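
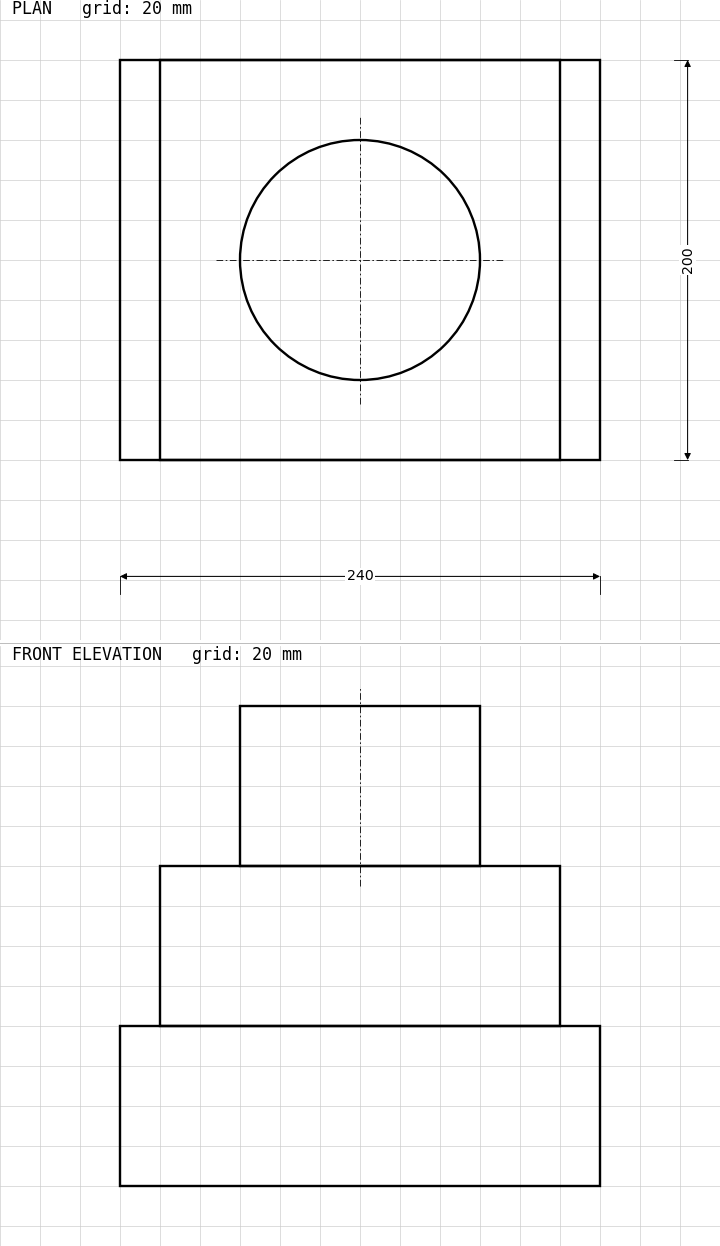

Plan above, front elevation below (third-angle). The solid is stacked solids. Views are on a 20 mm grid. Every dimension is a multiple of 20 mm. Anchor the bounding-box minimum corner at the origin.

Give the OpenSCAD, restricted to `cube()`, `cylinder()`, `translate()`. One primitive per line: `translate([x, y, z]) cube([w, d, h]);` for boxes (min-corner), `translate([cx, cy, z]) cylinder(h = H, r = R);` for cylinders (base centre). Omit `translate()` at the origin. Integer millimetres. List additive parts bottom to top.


cube([240, 200, 80]);
translate([20, 0, 80]) cube([200, 200, 80]);
translate([120, 100, 160]) cylinder(h = 80, r = 60);


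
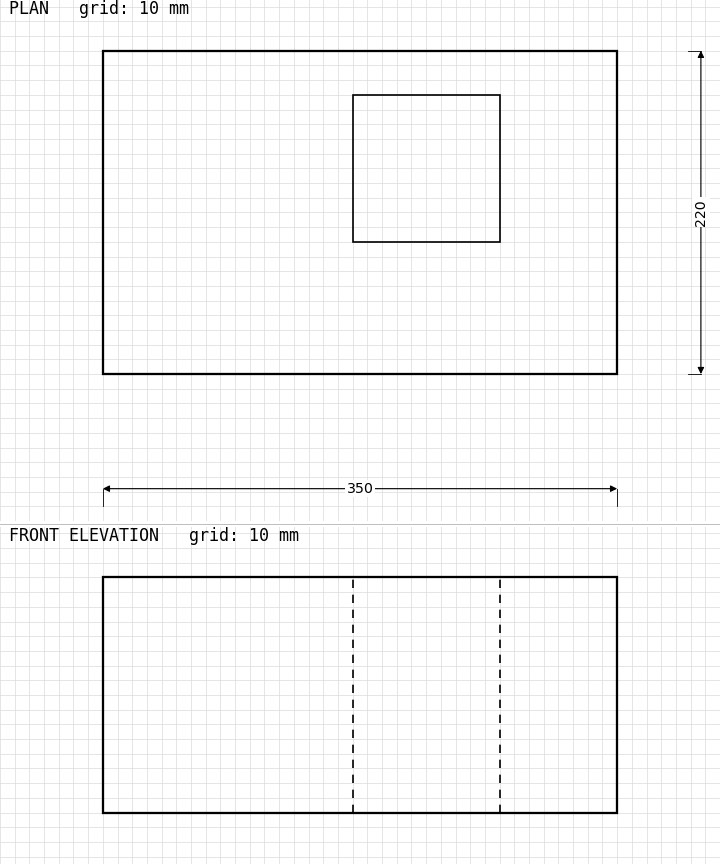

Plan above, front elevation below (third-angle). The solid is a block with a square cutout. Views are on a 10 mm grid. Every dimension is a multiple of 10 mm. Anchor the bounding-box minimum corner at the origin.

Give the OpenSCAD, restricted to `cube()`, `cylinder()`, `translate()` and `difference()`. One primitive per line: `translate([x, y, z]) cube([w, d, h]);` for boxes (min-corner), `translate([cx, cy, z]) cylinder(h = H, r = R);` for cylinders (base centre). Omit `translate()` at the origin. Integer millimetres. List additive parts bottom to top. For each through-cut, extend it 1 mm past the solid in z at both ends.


difference() {
  cube([350, 220, 160]);
  translate([170, 90, -1]) cube([100, 100, 162]);
}


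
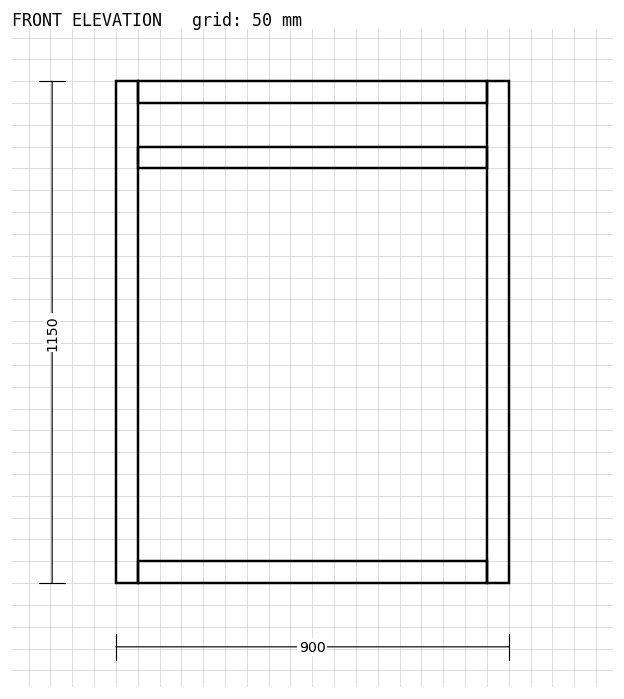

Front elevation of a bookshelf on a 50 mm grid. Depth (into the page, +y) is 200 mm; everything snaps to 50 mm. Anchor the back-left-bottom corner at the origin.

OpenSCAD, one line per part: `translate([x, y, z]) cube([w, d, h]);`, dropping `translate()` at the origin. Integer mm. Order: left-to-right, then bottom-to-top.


cube([50, 200, 1150]);
translate([50, 0, 0]) cube([800, 200, 50]);
translate([50, 0, 950]) cube([800, 200, 50]);
translate([50, 0, 1100]) cube([800, 200, 50]);
translate([850, 0, 0]) cube([50, 200, 1150]);


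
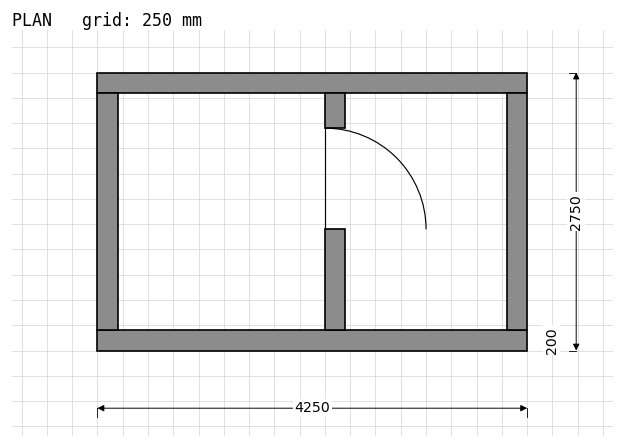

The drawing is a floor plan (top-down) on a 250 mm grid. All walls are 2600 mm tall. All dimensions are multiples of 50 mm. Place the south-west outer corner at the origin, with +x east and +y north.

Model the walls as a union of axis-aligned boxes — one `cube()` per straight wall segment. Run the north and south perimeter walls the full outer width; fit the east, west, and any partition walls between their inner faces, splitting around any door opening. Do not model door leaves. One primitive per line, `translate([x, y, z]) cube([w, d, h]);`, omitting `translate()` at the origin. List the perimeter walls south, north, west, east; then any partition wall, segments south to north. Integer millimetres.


cube([4250, 200, 2600]);
translate([0, 2550, 0]) cube([4250, 200, 2600]);
translate([0, 200, 0]) cube([200, 2350, 2600]);
translate([4050, 200, 0]) cube([200, 2350, 2600]);
translate([2250, 200, 0]) cube([200, 1000, 2600]);
translate([2250, 2200, 0]) cube([200, 350, 2600]);


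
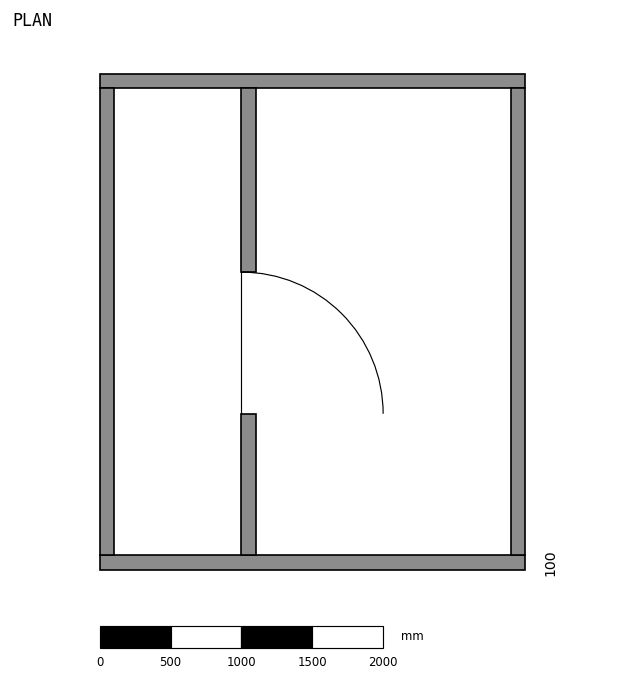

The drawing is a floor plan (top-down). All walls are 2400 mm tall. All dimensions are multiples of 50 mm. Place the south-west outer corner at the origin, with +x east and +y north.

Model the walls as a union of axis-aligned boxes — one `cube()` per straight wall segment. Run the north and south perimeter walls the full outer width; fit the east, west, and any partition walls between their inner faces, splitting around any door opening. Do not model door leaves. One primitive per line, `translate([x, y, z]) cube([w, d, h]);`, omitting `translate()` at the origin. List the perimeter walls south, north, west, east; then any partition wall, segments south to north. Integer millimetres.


cube([3000, 100, 2400]);
translate([0, 3400, 0]) cube([3000, 100, 2400]);
translate([0, 100, 0]) cube([100, 3300, 2400]);
translate([2900, 100, 0]) cube([100, 3300, 2400]);
translate([1000, 100, 0]) cube([100, 1000, 2400]);
translate([1000, 2100, 0]) cube([100, 1300, 2400]);


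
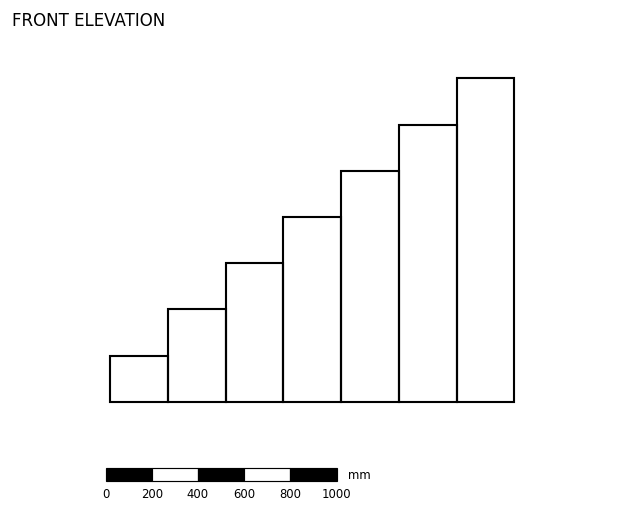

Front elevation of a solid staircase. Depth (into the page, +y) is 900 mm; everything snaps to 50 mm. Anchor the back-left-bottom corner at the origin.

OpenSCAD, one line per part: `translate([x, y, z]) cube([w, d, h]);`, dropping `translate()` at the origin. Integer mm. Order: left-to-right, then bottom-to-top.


cube([250, 900, 200]);
translate([250, 0, 0]) cube([250, 900, 400]);
translate([500, 0, 0]) cube([250, 900, 600]);
translate([750, 0, 0]) cube([250, 900, 800]);
translate([1000, 0, 0]) cube([250, 900, 1000]);
translate([1250, 0, 0]) cube([250, 900, 1200]);
translate([1500, 0, 0]) cube([250, 900, 1400]);


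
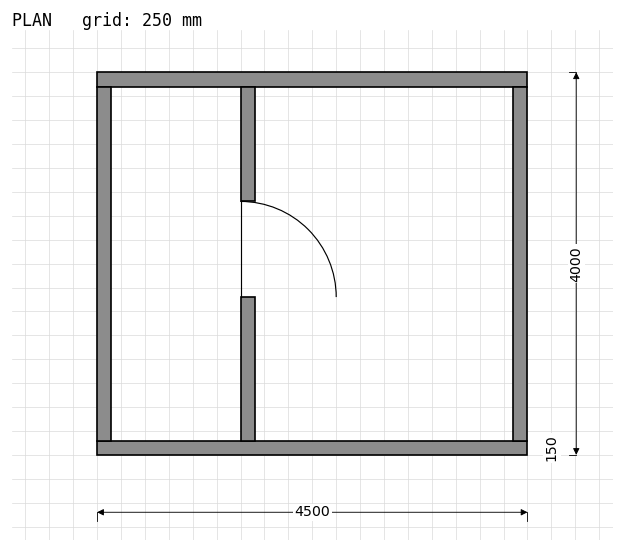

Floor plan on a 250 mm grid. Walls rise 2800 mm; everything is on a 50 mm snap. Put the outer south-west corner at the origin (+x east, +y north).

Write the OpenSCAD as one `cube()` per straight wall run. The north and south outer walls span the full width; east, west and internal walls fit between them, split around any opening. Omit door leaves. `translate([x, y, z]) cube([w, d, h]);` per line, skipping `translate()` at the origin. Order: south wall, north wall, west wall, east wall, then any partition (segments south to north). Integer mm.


cube([4500, 150, 2800]);
translate([0, 3850, 0]) cube([4500, 150, 2800]);
translate([0, 150, 0]) cube([150, 3700, 2800]);
translate([4350, 150, 0]) cube([150, 3700, 2800]);
translate([1500, 150, 0]) cube([150, 1500, 2800]);
translate([1500, 2650, 0]) cube([150, 1200, 2800]);


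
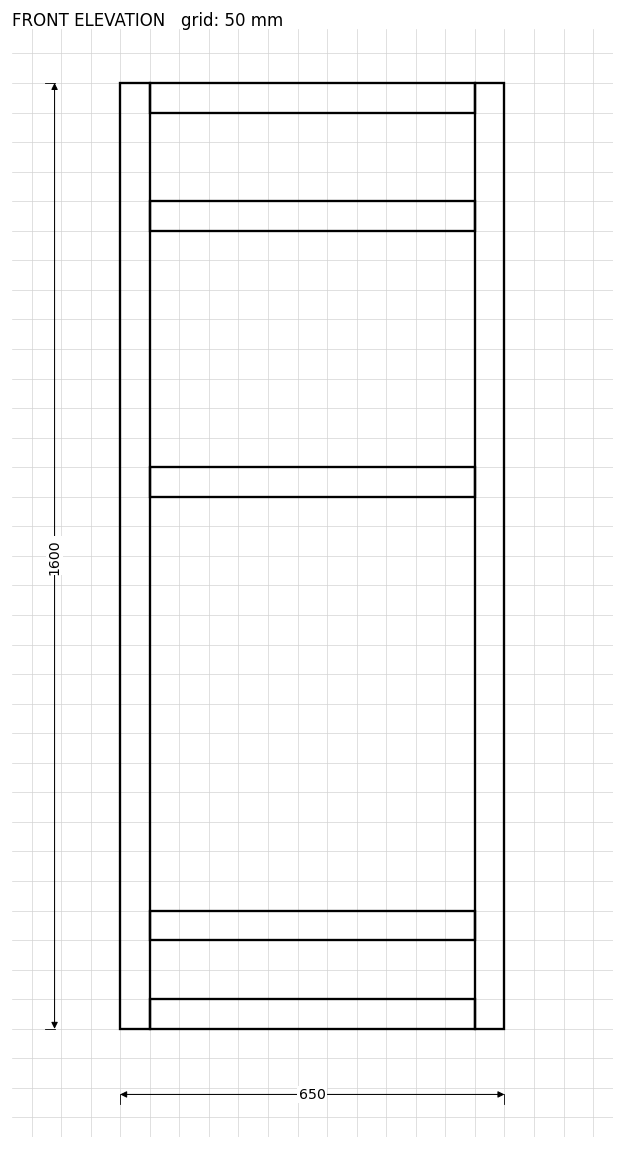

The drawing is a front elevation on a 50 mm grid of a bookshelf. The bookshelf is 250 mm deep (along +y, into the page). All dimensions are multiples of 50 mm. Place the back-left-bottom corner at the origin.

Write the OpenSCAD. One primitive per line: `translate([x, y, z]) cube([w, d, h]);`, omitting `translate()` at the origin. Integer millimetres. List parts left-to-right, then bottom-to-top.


cube([50, 250, 1600]);
translate([50, 0, 0]) cube([550, 250, 50]);
translate([50, 0, 150]) cube([550, 250, 50]);
translate([50, 0, 900]) cube([550, 250, 50]);
translate([50, 0, 1350]) cube([550, 250, 50]);
translate([50, 0, 1550]) cube([550, 250, 50]);
translate([600, 0, 0]) cube([50, 250, 1600]);


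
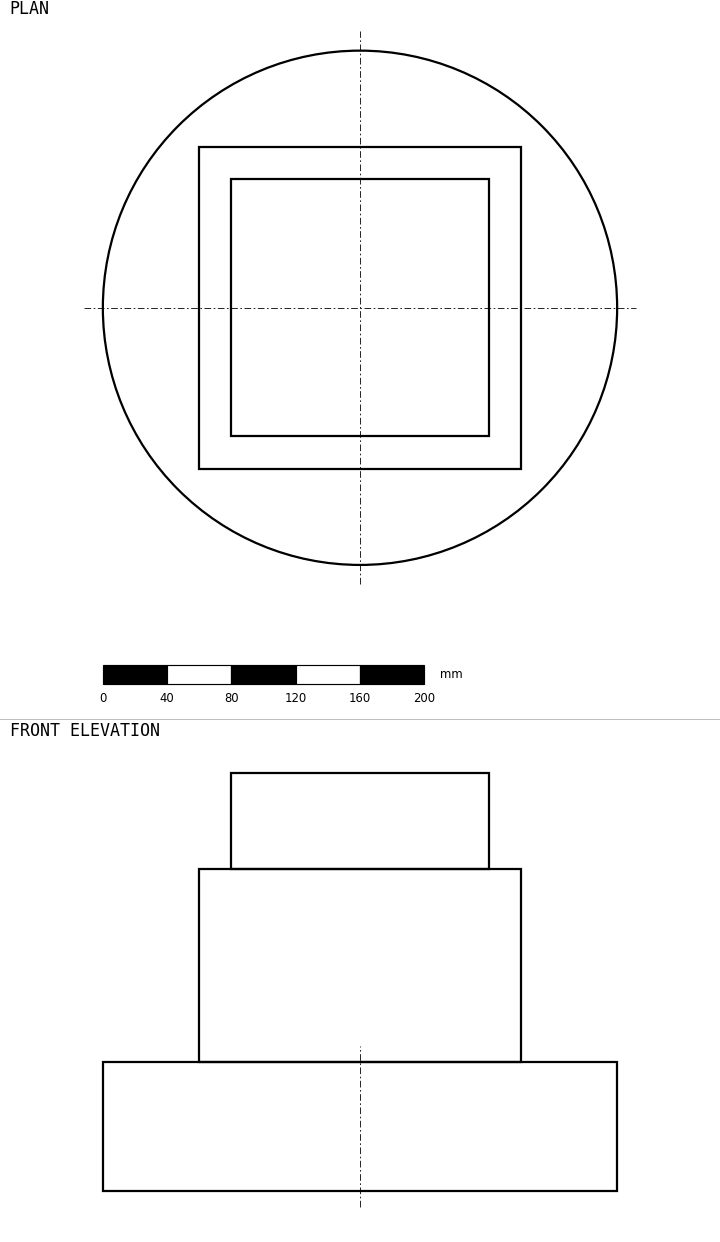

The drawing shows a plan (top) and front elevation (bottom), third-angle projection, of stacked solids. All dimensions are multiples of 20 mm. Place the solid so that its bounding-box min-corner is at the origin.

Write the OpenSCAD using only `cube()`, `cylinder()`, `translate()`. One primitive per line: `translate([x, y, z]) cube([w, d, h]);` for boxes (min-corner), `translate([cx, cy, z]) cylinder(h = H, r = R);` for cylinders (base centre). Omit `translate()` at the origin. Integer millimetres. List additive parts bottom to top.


translate([160, 160, 0]) cylinder(h = 80, r = 160);
translate([60, 60, 80]) cube([200, 200, 120]);
translate([80, 80, 200]) cube([160, 160, 60]);


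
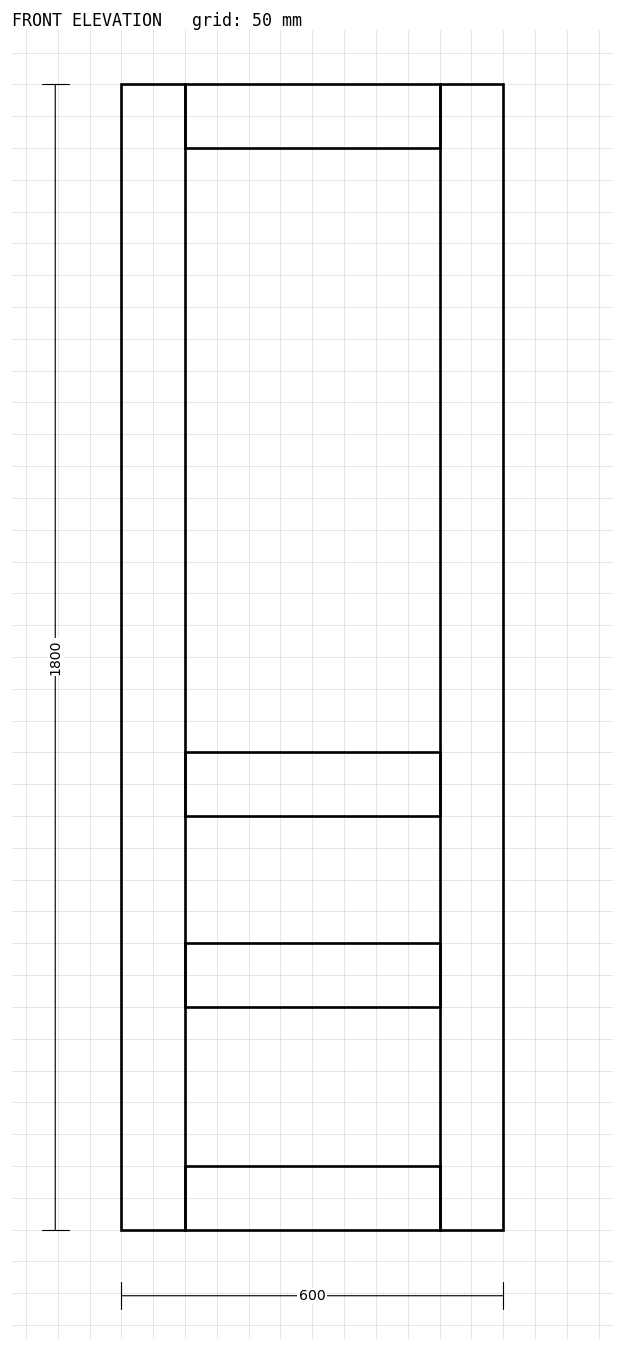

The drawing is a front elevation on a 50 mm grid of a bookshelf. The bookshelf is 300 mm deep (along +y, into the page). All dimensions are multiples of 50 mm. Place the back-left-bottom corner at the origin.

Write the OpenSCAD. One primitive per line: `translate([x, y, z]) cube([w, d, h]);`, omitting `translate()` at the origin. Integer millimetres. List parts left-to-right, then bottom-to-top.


cube([100, 300, 1800]);
translate([100, 0, 0]) cube([400, 300, 100]);
translate([100, 0, 350]) cube([400, 300, 100]);
translate([100, 0, 650]) cube([400, 300, 100]);
translate([100, 0, 1700]) cube([400, 300, 100]);
translate([500, 0, 0]) cube([100, 300, 1800]);


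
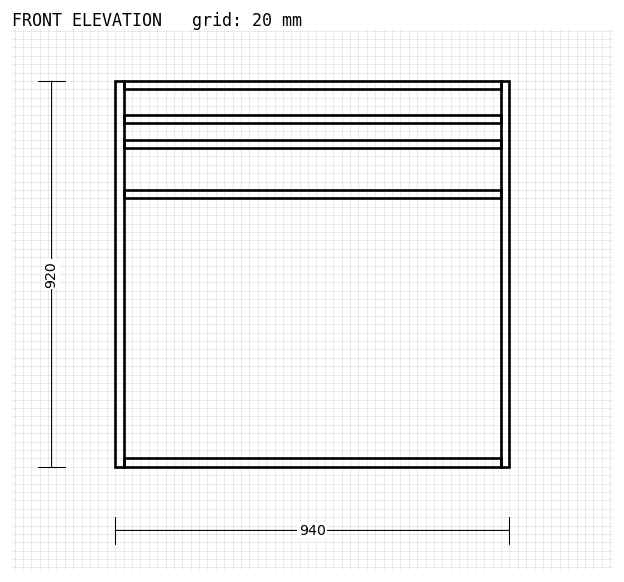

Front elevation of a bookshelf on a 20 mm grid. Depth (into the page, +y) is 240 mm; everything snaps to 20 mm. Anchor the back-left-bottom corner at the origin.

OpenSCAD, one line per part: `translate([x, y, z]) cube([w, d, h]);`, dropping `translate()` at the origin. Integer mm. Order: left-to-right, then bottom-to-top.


cube([20, 240, 920]);
translate([20, 0, 0]) cube([900, 240, 20]);
translate([20, 0, 640]) cube([900, 240, 20]);
translate([20, 0, 760]) cube([900, 240, 20]);
translate([20, 0, 820]) cube([900, 240, 20]);
translate([20, 0, 900]) cube([900, 240, 20]);
translate([920, 0, 0]) cube([20, 240, 920]);


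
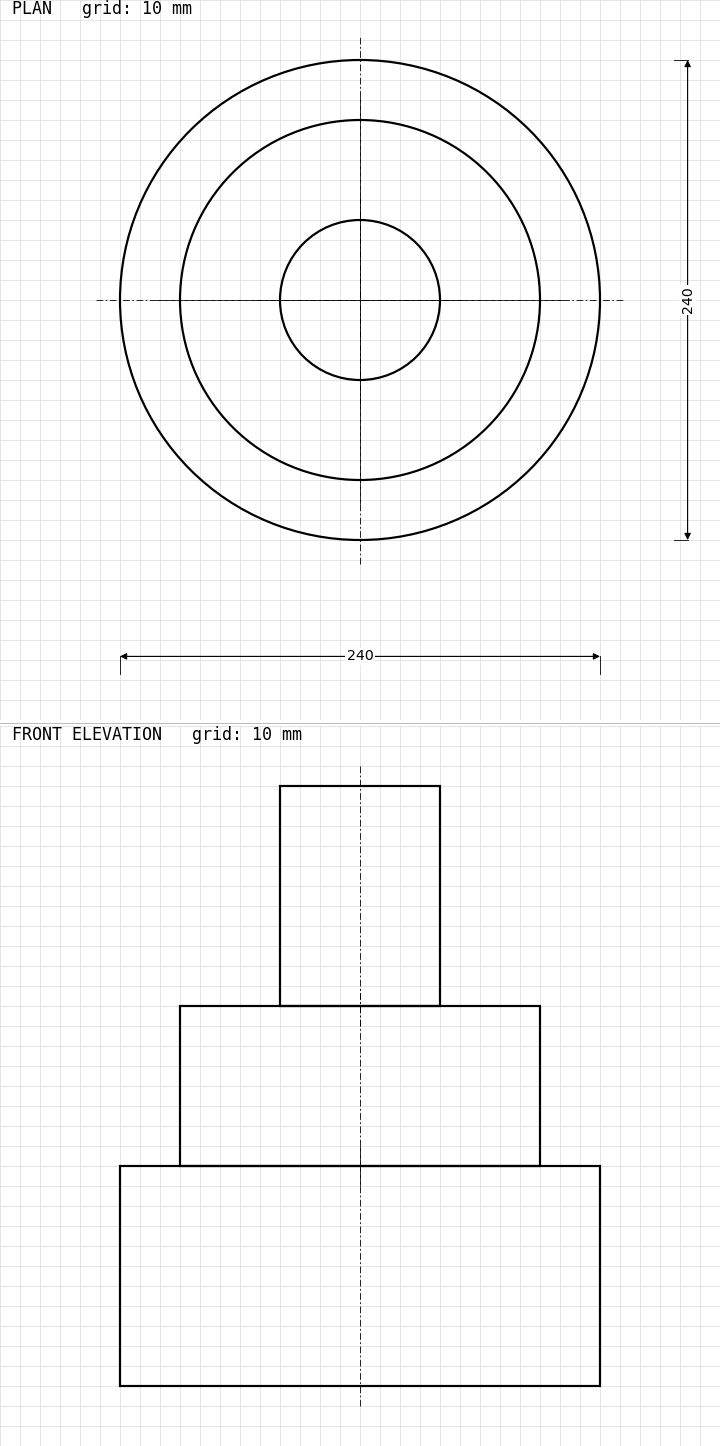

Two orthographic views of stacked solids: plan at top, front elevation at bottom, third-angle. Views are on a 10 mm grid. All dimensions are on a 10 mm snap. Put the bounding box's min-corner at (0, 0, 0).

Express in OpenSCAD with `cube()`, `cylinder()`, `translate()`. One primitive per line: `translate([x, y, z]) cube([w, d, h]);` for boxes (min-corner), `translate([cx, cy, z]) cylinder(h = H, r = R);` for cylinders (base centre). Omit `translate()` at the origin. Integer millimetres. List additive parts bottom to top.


translate([120, 120, 0]) cylinder(h = 110, r = 120);
translate([120, 120, 110]) cylinder(h = 80, r = 90);
translate([120, 120, 190]) cylinder(h = 110, r = 40);


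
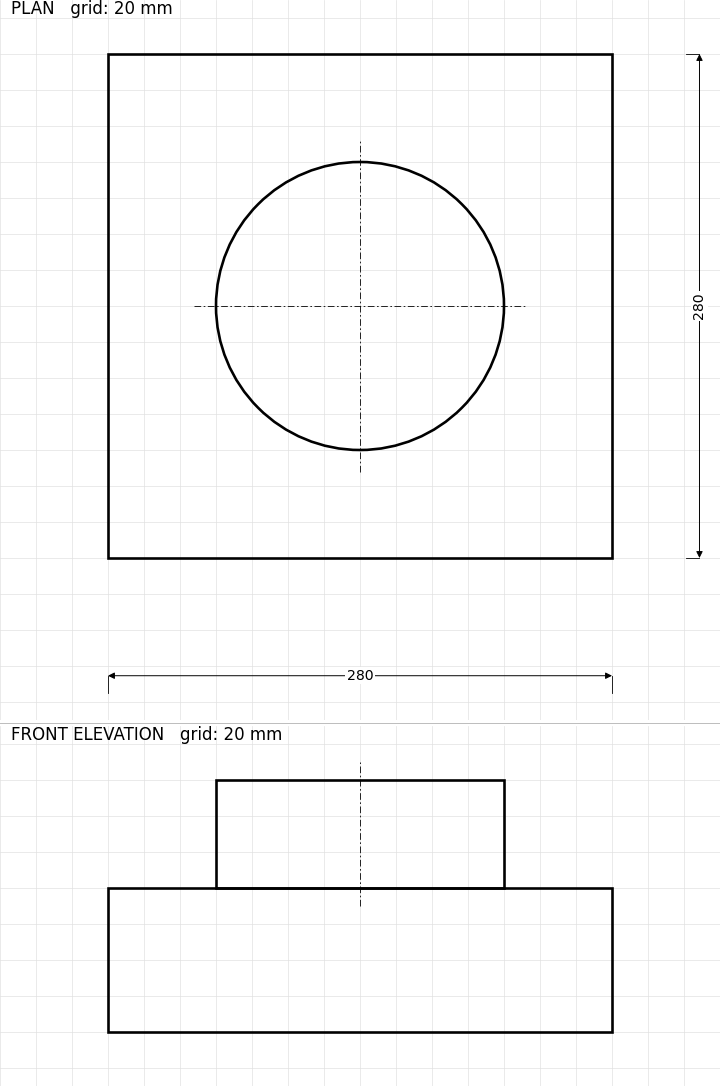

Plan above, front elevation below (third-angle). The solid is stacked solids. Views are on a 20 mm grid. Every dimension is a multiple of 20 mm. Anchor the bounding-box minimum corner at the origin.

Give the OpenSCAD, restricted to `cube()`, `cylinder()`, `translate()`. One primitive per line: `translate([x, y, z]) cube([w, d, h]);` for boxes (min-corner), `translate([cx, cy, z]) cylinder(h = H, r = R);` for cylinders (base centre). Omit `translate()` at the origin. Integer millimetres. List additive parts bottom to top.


cube([280, 280, 80]);
translate([140, 140, 80]) cylinder(h = 60, r = 80);


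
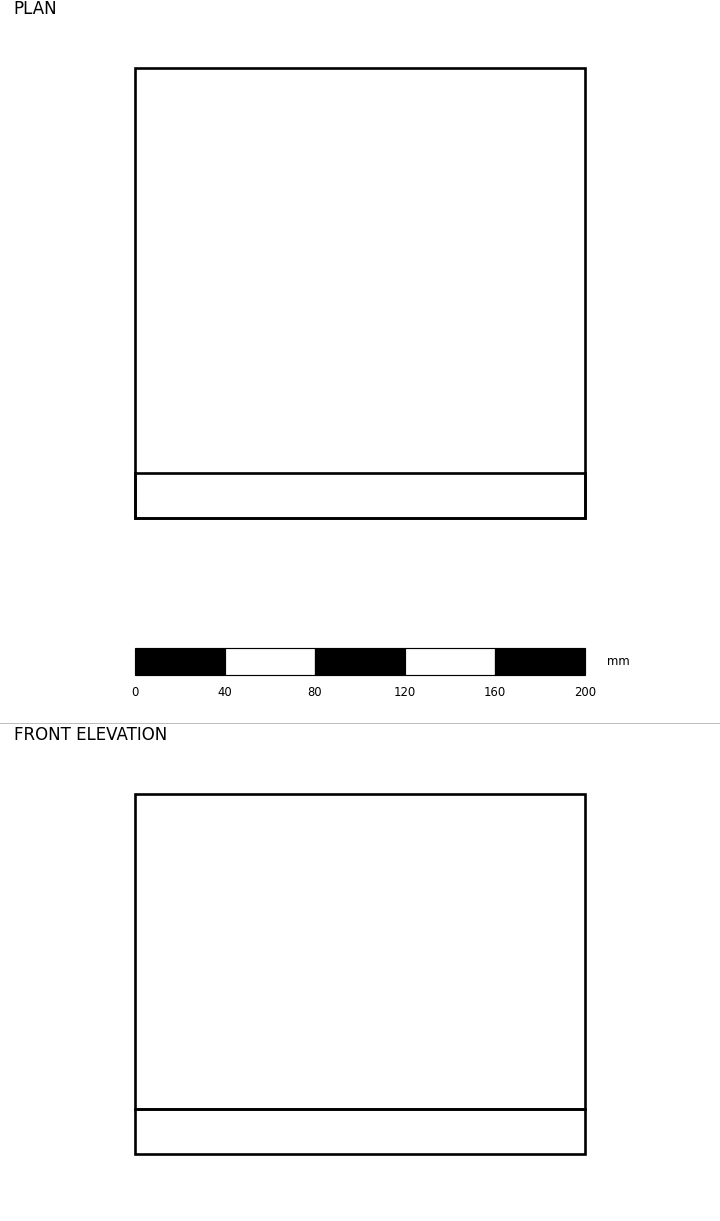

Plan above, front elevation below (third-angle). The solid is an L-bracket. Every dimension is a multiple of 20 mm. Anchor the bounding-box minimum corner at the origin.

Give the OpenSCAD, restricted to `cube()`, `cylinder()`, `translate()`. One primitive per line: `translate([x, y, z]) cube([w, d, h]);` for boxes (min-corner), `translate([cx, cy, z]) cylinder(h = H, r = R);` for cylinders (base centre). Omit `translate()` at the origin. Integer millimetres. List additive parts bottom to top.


cube([200, 200, 20]);
translate([0, 0, 20]) cube([200, 20, 140]);


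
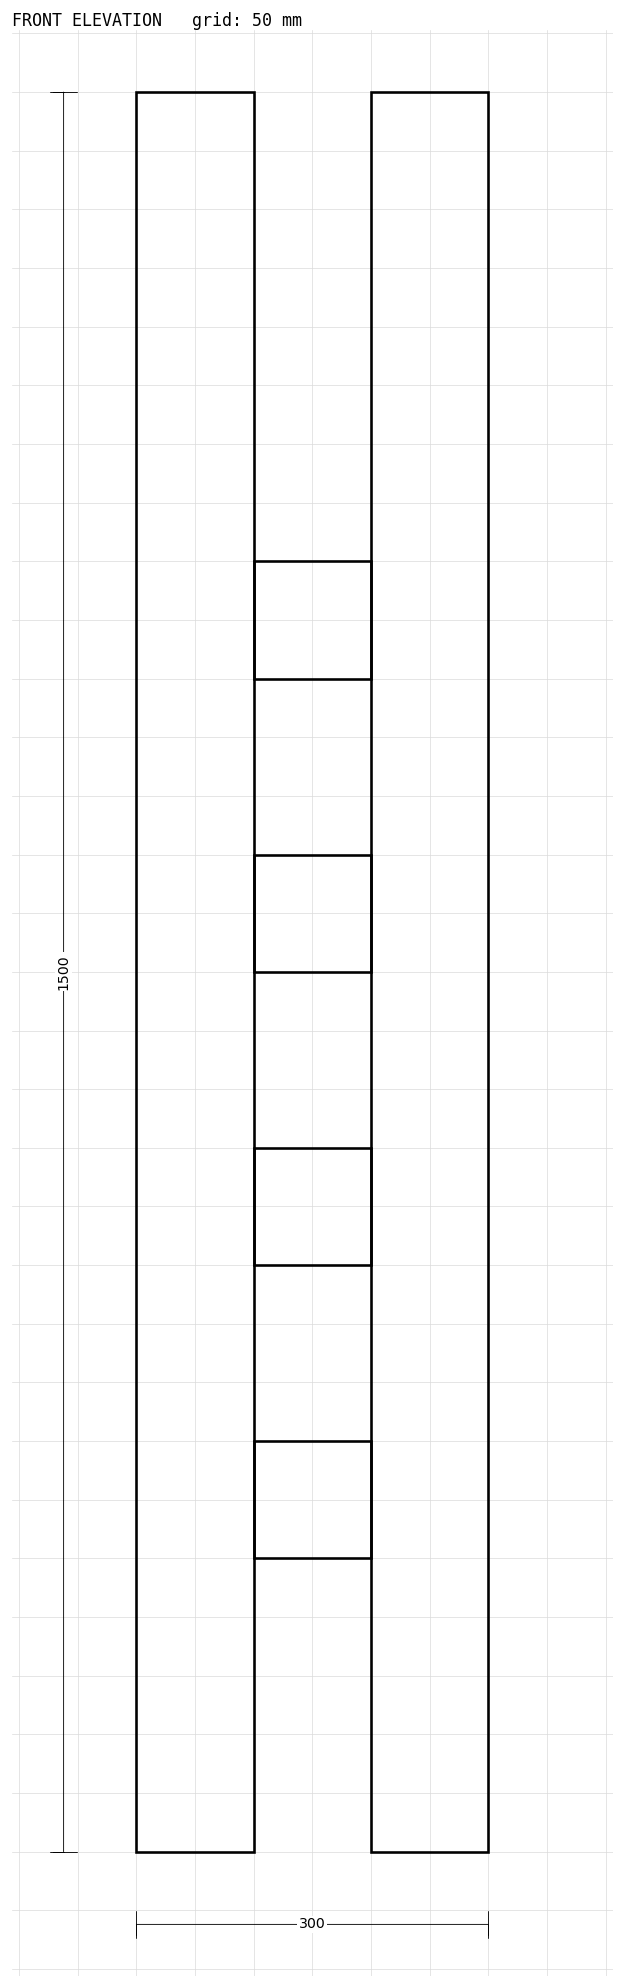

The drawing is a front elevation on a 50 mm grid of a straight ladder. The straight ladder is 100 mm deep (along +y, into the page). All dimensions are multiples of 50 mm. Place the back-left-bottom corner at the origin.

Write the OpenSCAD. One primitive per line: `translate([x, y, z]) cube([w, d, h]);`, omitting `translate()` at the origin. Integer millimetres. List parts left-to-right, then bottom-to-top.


cube([100, 100, 1500]);
translate([100, 0, 250]) cube([100, 100, 100]);
translate([100, 0, 500]) cube([100, 100, 100]);
translate([100, 0, 750]) cube([100, 100, 100]);
translate([100, 0, 1000]) cube([100, 100, 100]);
translate([200, 0, 0]) cube([100, 100, 1500]);


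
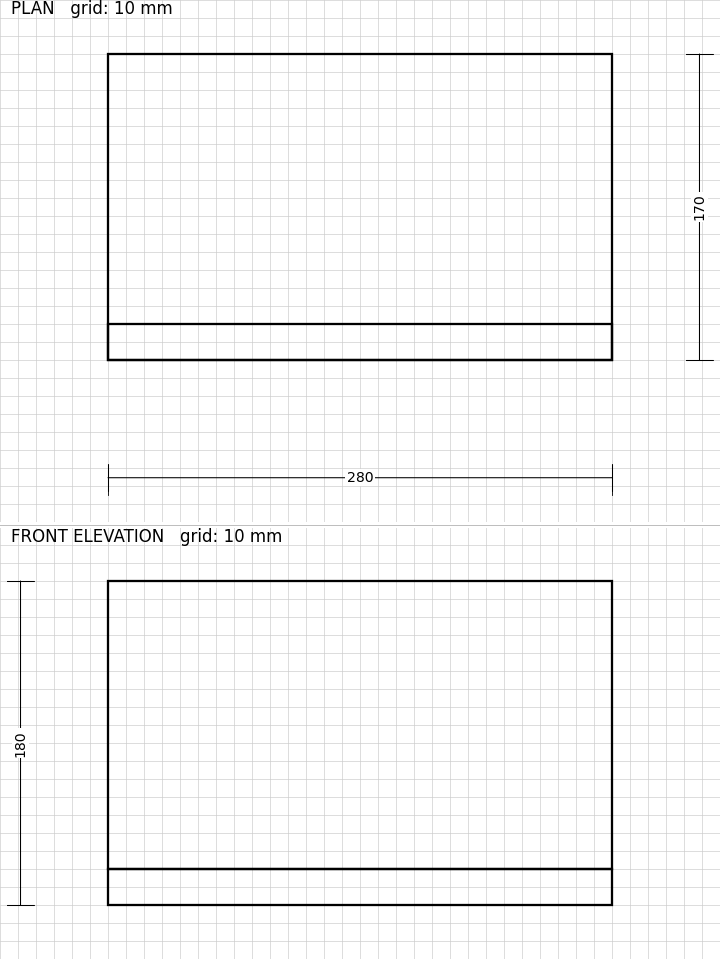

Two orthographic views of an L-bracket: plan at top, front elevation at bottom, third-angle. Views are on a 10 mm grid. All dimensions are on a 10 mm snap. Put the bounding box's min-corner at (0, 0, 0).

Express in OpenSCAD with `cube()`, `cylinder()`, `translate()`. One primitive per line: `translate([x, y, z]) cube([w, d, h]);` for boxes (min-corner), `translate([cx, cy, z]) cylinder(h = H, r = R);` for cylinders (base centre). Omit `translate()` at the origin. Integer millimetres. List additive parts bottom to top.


cube([280, 170, 20]);
translate([0, 0, 20]) cube([280, 20, 160]);


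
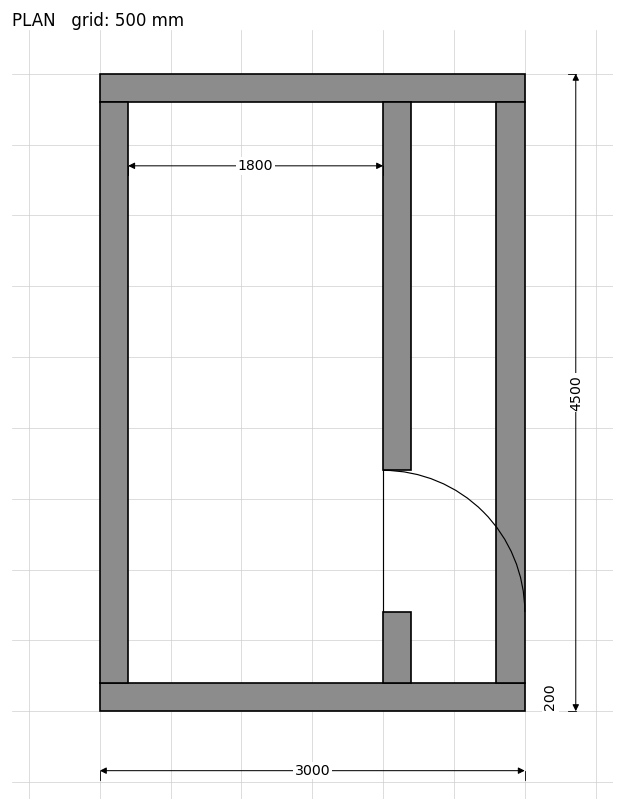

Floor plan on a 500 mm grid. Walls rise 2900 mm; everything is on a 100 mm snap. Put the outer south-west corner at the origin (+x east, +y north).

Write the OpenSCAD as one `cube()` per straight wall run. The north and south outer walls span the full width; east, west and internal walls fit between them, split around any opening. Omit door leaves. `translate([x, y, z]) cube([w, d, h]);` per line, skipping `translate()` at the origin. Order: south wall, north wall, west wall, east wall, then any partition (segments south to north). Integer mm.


cube([3000, 200, 2900]);
translate([0, 4300, 0]) cube([3000, 200, 2900]);
translate([0, 200, 0]) cube([200, 4100, 2900]);
translate([2800, 200, 0]) cube([200, 4100, 2900]);
translate([2000, 200, 0]) cube([200, 500, 2900]);
translate([2000, 1700, 0]) cube([200, 2600, 2900]);


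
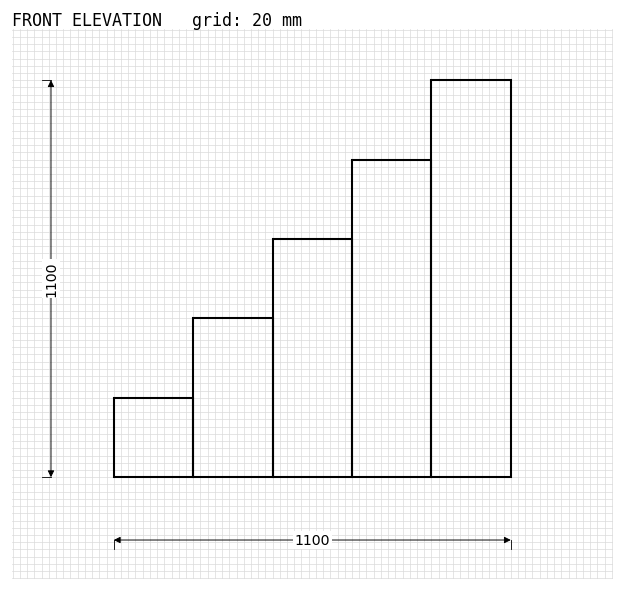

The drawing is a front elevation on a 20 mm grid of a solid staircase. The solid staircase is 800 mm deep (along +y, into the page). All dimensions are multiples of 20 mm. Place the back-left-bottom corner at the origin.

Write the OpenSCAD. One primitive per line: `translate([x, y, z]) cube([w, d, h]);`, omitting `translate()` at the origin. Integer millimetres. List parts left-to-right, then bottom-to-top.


cube([220, 800, 220]);
translate([220, 0, 0]) cube([220, 800, 440]);
translate([440, 0, 0]) cube([220, 800, 660]);
translate([660, 0, 0]) cube([220, 800, 880]);
translate([880, 0, 0]) cube([220, 800, 1100]);


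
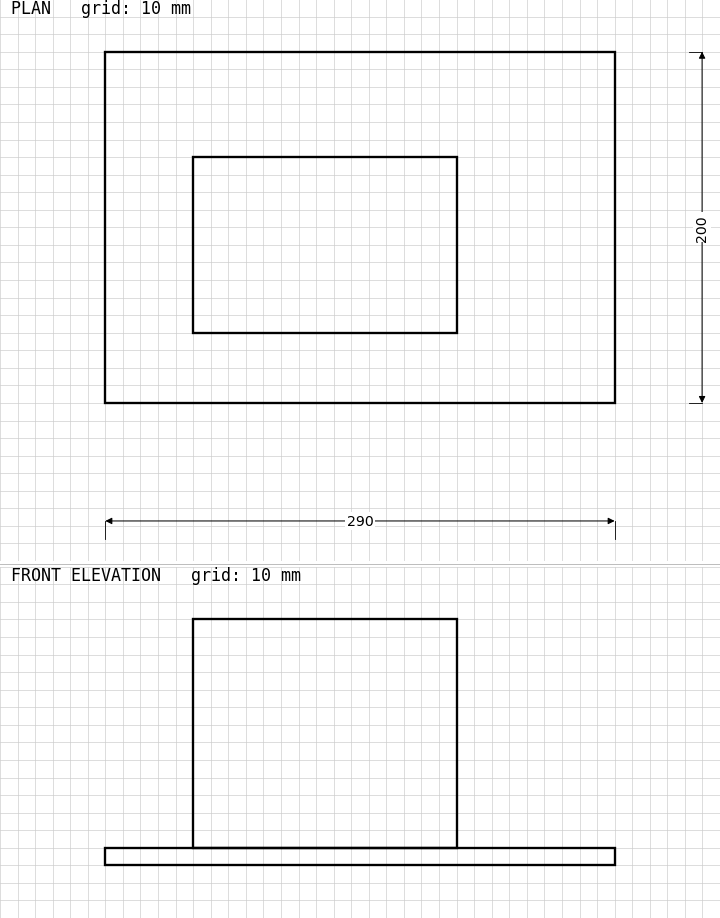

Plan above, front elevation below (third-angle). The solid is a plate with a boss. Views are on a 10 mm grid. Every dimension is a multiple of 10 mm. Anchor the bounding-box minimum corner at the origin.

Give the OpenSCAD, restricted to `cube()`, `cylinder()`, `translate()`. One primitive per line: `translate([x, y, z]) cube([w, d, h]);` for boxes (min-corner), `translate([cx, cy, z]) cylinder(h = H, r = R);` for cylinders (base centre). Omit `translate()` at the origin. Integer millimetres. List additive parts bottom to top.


cube([290, 200, 10]);
translate([50, 40, 10]) cube([150, 100, 130]);


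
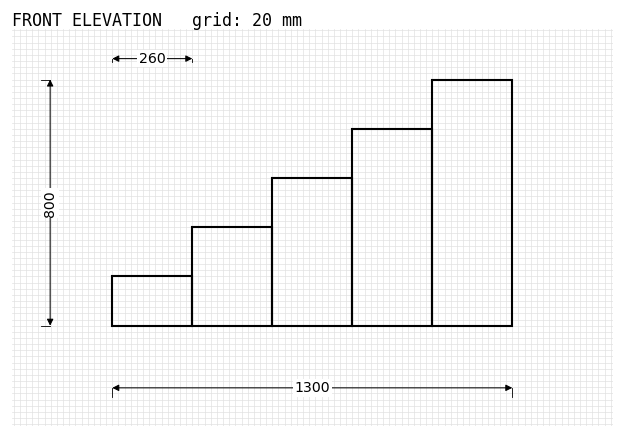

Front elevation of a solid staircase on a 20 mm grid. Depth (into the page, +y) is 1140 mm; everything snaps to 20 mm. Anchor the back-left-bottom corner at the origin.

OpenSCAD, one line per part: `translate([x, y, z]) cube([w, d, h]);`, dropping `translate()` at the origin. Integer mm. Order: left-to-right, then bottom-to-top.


cube([260, 1140, 160]);
translate([260, 0, 0]) cube([260, 1140, 320]);
translate([520, 0, 0]) cube([260, 1140, 480]);
translate([780, 0, 0]) cube([260, 1140, 640]);
translate([1040, 0, 0]) cube([260, 1140, 800]);


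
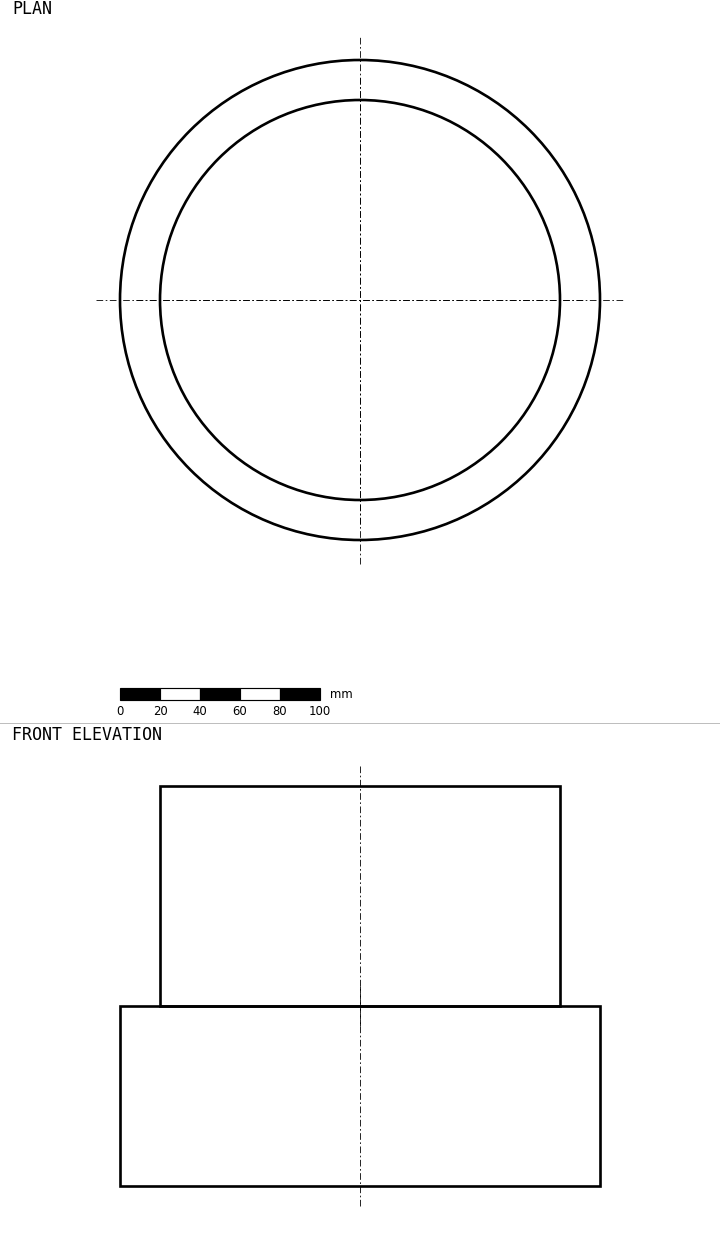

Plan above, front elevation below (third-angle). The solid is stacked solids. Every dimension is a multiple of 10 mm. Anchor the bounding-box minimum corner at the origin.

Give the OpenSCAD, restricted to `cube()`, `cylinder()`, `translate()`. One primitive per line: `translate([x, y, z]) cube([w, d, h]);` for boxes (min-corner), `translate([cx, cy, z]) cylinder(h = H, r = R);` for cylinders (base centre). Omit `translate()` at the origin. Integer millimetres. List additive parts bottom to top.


translate([120, 120, 0]) cylinder(h = 90, r = 120);
translate([120, 120, 90]) cylinder(h = 110, r = 100);


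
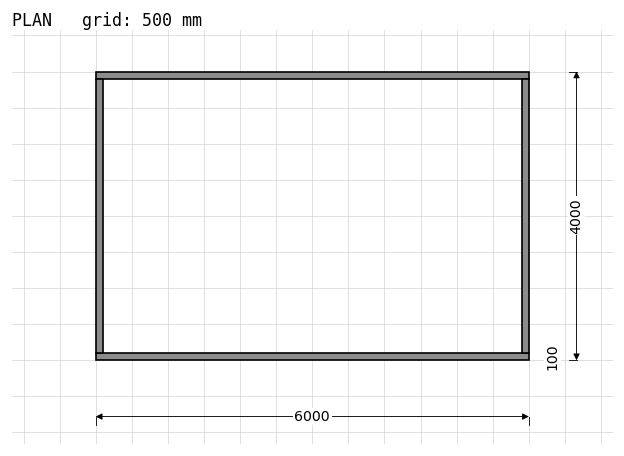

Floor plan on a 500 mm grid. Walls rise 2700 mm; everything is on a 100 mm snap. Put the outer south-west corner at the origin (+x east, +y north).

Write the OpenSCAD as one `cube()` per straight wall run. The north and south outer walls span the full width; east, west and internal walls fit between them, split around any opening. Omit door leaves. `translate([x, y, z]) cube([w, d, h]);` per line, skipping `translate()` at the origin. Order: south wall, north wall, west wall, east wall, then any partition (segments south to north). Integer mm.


cube([6000, 100, 2700]);
translate([0, 3900, 0]) cube([6000, 100, 2700]);
translate([0, 100, 0]) cube([100, 3800, 2700]);
translate([5900, 100, 0]) cube([100, 3800, 2700]);


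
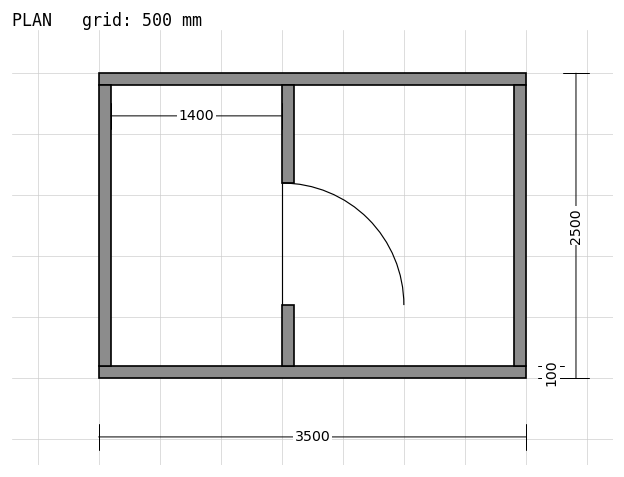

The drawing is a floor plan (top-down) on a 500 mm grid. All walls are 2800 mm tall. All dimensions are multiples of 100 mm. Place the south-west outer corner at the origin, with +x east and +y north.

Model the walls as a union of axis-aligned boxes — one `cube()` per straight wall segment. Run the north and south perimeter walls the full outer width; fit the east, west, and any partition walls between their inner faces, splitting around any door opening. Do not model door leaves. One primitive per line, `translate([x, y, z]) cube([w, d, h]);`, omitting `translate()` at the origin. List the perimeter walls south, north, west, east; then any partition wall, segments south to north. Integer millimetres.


cube([3500, 100, 2800]);
translate([0, 2400, 0]) cube([3500, 100, 2800]);
translate([0, 100, 0]) cube([100, 2300, 2800]);
translate([3400, 100, 0]) cube([100, 2300, 2800]);
translate([1500, 100, 0]) cube([100, 500, 2800]);
translate([1500, 1600, 0]) cube([100, 800, 2800]);


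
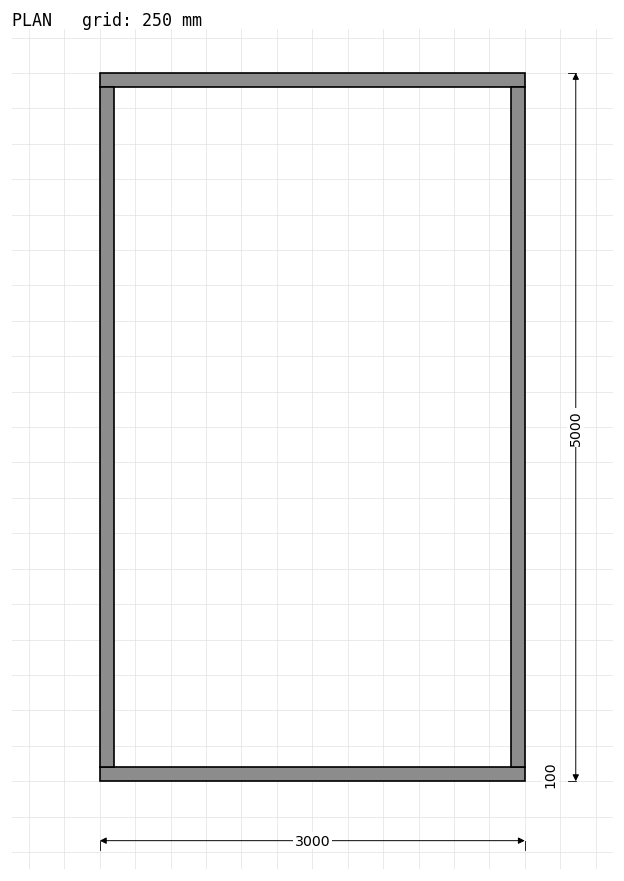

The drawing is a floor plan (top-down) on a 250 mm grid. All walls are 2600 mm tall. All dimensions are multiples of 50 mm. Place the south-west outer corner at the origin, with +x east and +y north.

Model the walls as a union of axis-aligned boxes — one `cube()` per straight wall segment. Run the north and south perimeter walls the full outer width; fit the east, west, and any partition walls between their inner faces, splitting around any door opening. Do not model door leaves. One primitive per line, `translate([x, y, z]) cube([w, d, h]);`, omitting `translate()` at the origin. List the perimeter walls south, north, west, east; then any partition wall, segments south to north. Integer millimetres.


cube([3000, 100, 2600]);
translate([0, 4900, 0]) cube([3000, 100, 2600]);
translate([0, 100, 0]) cube([100, 4800, 2600]);
translate([2900, 100, 0]) cube([100, 4800, 2600]);


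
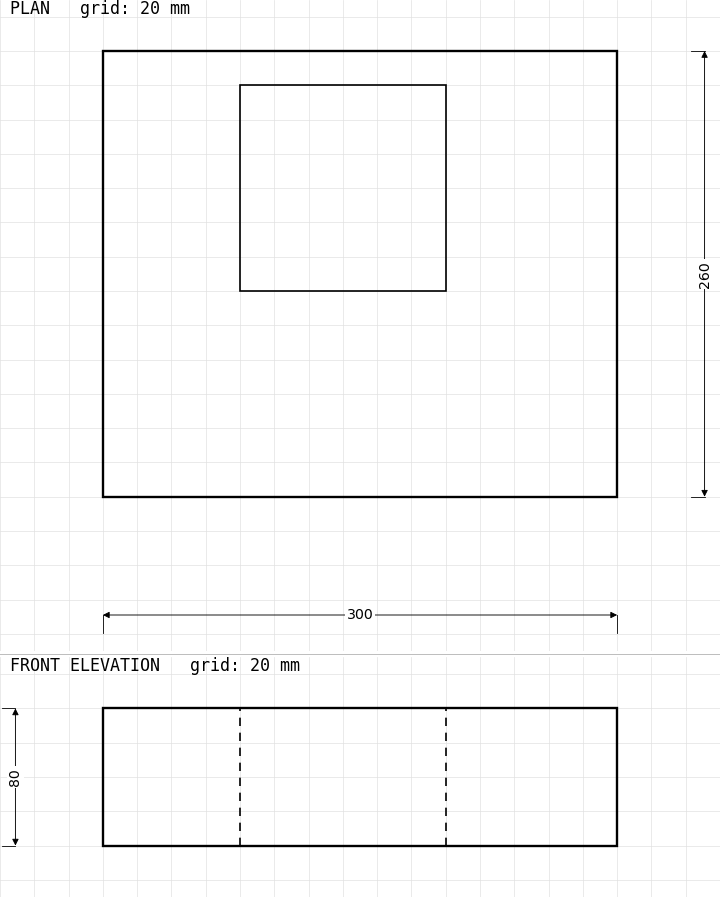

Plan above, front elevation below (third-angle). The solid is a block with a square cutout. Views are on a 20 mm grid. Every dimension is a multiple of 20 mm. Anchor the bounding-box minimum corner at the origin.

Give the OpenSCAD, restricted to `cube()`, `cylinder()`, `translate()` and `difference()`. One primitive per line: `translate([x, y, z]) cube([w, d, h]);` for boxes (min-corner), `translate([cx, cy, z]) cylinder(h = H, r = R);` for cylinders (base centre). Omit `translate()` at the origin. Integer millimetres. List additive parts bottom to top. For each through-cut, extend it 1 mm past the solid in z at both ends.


difference() {
  cube([300, 260, 80]);
  translate([80, 120, -1]) cube([120, 120, 82]);
}


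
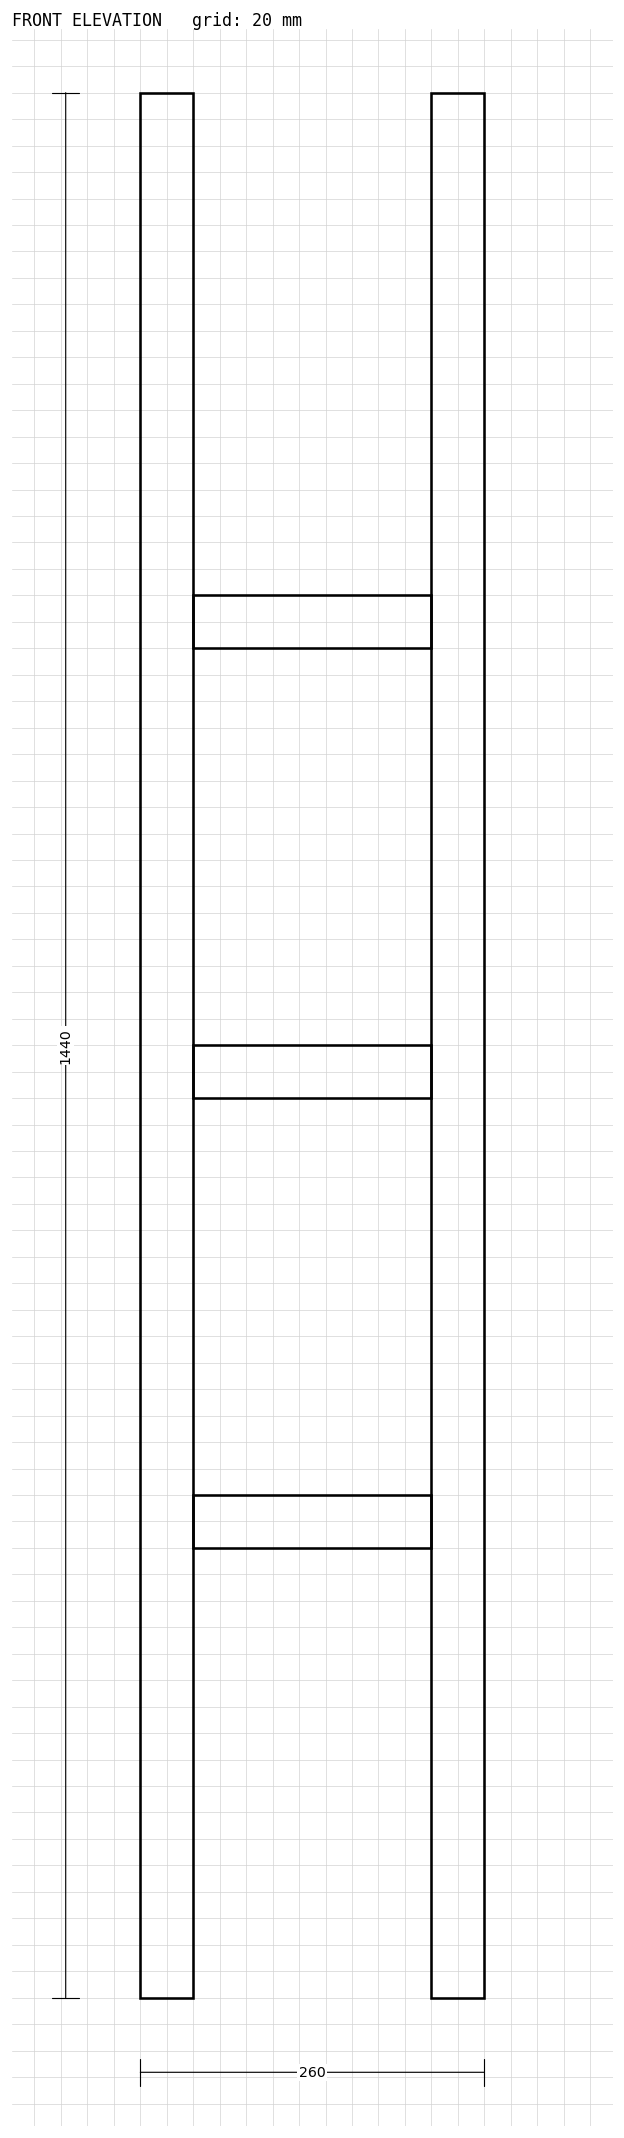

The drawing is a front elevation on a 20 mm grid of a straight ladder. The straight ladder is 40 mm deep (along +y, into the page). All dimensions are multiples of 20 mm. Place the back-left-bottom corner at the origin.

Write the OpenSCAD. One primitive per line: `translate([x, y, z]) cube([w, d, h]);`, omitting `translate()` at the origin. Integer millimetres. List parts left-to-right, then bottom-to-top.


cube([40, 40, 1440]);
translate([40, 0, 340]) cube([180, 40, 40]);
translate([40, 0, 680]) cube([180, 40, 40]);
translate([40, 0, 1020]) cube([180, 40, 40]);
translate([220, 0, 0]) cube([40, 40, 1440]);


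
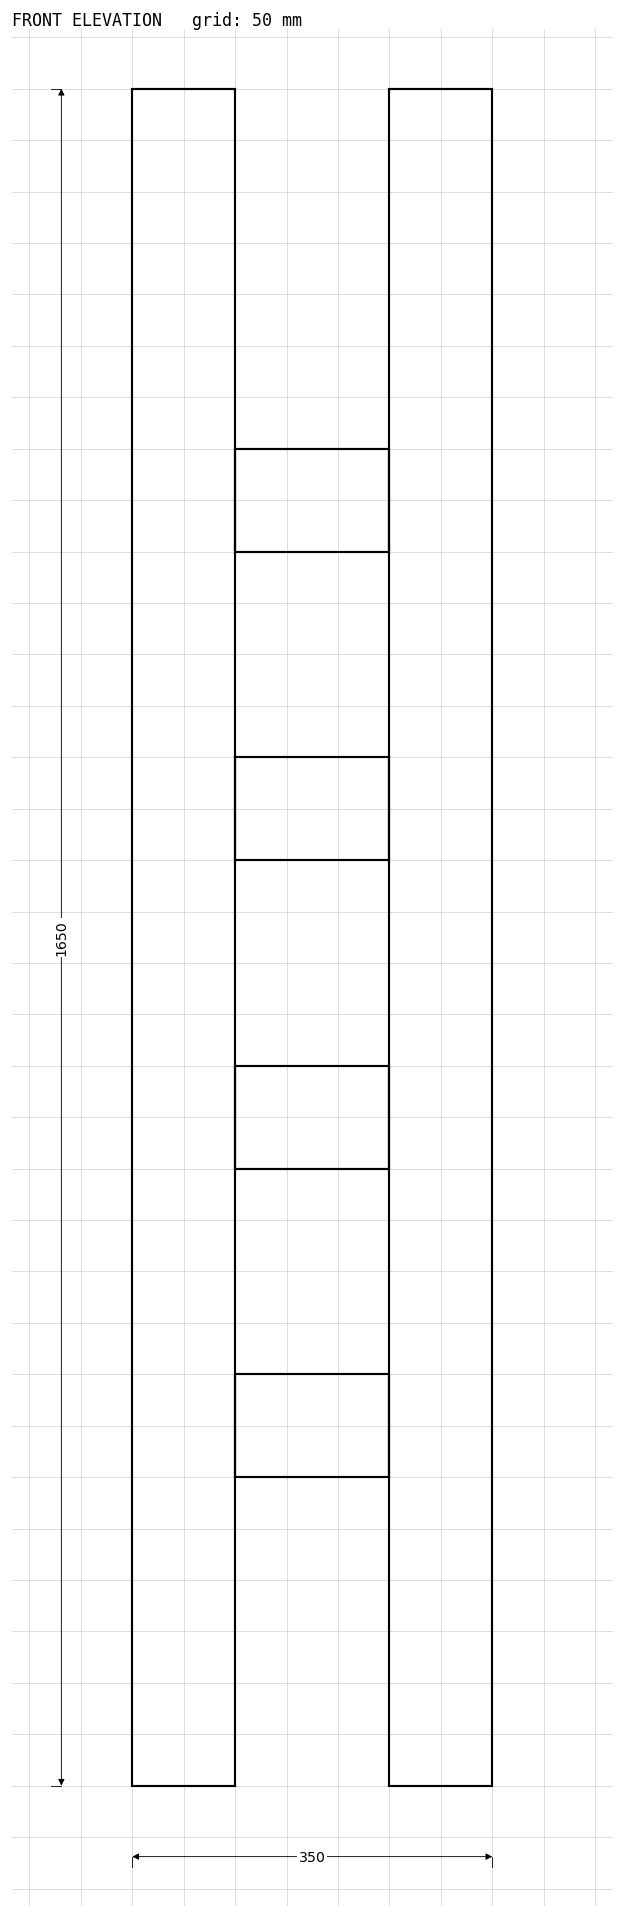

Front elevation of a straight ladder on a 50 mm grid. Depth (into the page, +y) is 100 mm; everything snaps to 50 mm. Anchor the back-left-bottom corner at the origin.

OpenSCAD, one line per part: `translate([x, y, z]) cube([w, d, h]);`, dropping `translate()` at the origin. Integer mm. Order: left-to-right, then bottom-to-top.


cube([100, 100, 1650]);
translate([100, 0, 300]) cube([150, 100, 100]);
translate([100, 0, 600]) cube([150, 100, 100]);
translate([100, 0, 900]) cube([150, 100, 100]);
translate([100, 0, 1200]) cube([150, 100, 100]);
translate([250, 0, 0]) cube([100, 100, 1650]);


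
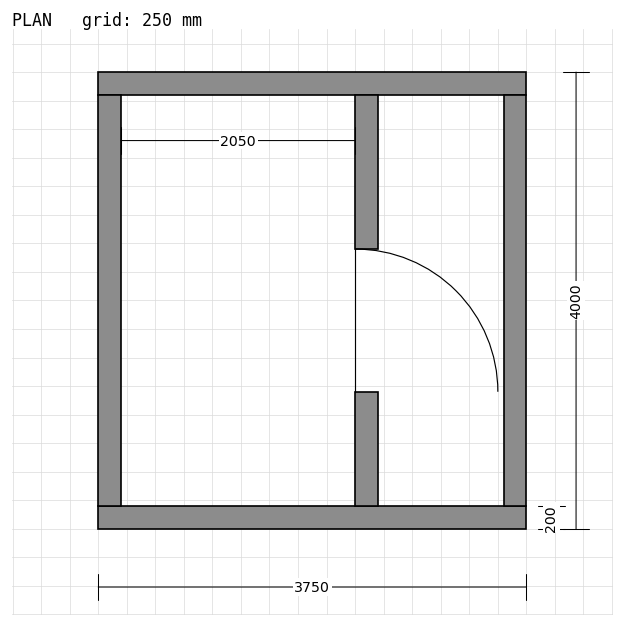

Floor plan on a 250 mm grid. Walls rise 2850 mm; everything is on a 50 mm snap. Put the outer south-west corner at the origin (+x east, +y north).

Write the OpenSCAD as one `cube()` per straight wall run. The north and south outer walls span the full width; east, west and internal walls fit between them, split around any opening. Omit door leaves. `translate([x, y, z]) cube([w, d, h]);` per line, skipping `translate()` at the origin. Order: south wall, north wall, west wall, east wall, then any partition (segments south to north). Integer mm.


cube([3750, 200, 2850]);
translate([0, 3800, 0]) cube([3750, 200, 2850]);
translate([0, 200, 0]) cube([200, 3600, 2850]);
translate([3550, 200, 0]) cube([200, 3600, 2850]);
translate([2250, 200, 0]) cube([200, 1000, 2850]);
translate([2250, 2450, 0]) cube([200, 1350, 2850]);


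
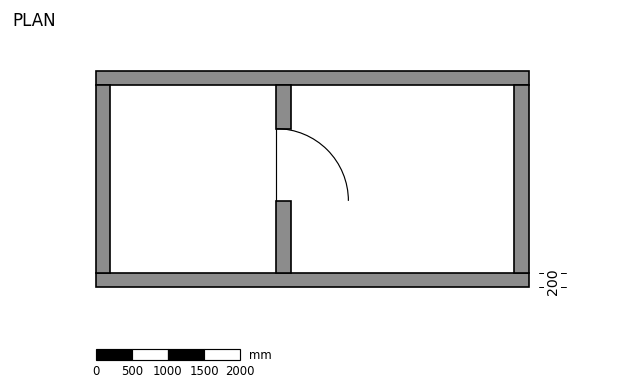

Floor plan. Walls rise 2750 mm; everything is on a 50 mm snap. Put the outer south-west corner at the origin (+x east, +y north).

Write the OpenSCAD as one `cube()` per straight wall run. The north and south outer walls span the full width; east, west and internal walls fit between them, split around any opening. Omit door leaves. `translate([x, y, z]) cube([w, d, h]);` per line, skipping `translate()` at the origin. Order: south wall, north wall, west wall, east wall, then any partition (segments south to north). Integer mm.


cube([6000, 200, 2750]);
translate([0, 2800, 0]) cube([6000, 200, 2750]);
translate([0, 200, 0]) cube([200, 2600, 2750]);
translate([5800, 200, 0]) cube([200, 2600, 2750]);
translate([2500, 200, 0]) cube([200, 1000, 2750]);
translate([2500, 2200, 0]) cube([200, 600, 2750]);


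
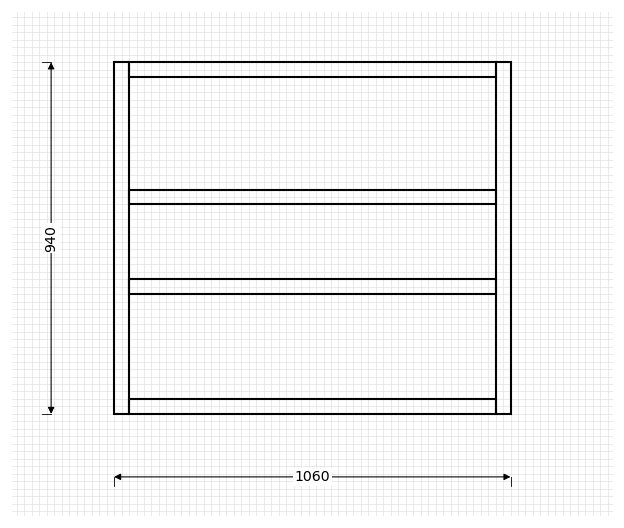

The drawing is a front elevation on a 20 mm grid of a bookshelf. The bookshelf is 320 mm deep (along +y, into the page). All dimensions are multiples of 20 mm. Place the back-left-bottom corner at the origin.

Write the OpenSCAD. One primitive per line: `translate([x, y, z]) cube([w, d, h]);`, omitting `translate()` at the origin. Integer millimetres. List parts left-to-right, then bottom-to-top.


cube([40, 320, 940]);
translate([40, 0, 0]) cube([980, 320, 40]);
translate([40, 0, 320]) cube([980, 320, 40]);
translate([40, 0, 560]) cube([980, 320, 40]);
translate([40, 0, 900]) cube([980, 320, 40]);
translate([1020, 0, 0]) cube([40, 320, 940]);


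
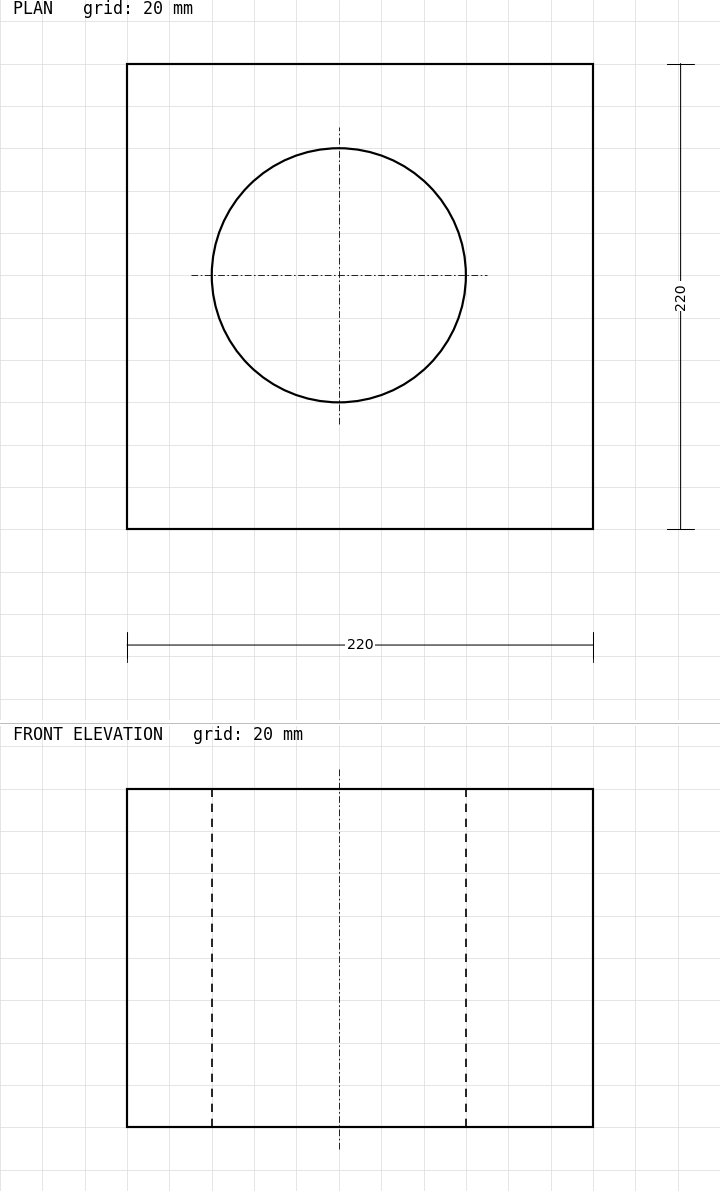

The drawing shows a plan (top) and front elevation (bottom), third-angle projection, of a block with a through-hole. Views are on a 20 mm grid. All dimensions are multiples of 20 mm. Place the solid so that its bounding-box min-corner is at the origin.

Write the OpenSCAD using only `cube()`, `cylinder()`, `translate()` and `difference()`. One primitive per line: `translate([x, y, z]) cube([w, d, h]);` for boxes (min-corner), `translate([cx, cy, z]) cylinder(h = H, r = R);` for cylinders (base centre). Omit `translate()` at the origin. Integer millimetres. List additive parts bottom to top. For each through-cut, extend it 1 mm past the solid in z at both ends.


difference() {
  cube([220, 220, 160]);
  translate([100, 120, -1]) cylinder(h = 162, r = 60);
}


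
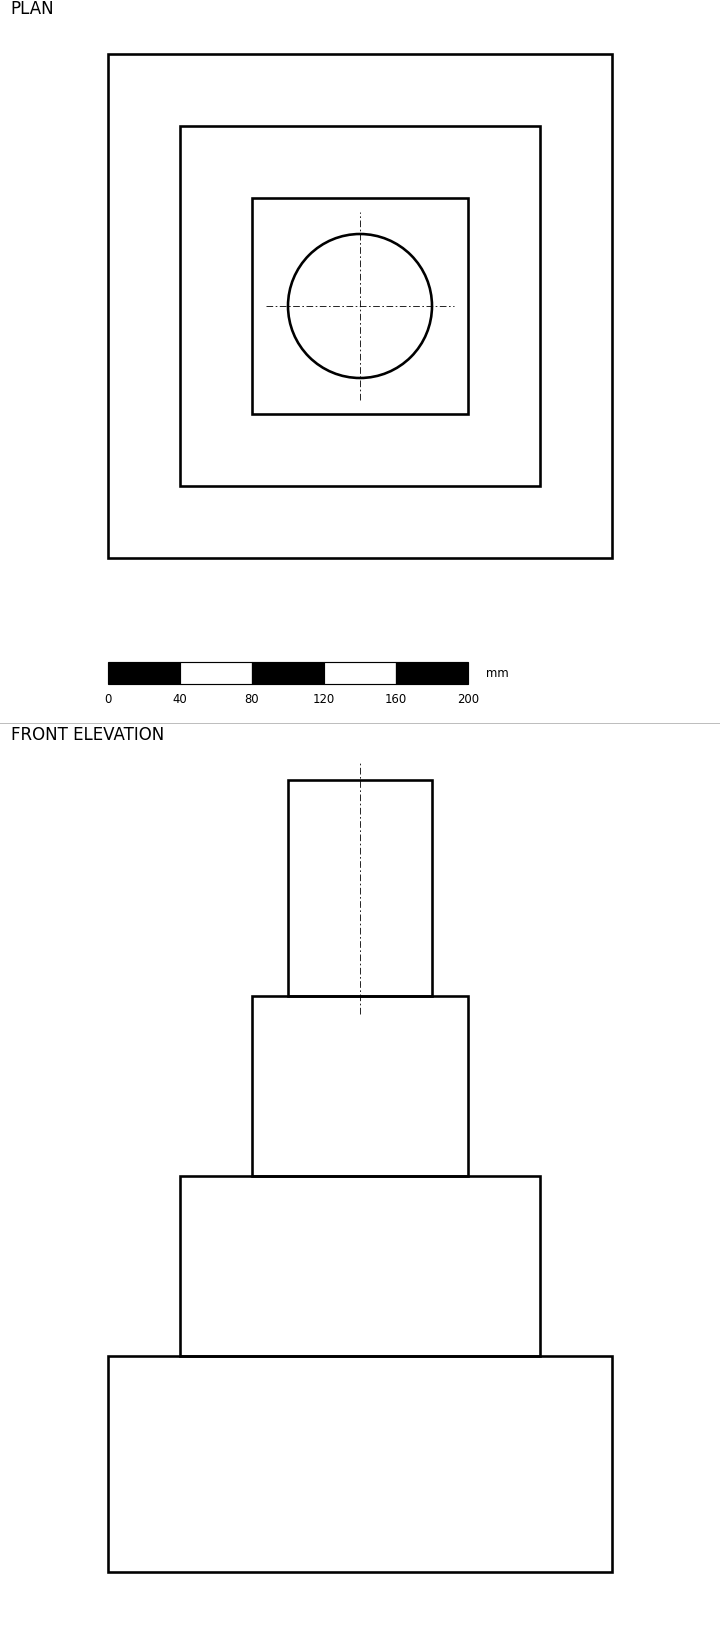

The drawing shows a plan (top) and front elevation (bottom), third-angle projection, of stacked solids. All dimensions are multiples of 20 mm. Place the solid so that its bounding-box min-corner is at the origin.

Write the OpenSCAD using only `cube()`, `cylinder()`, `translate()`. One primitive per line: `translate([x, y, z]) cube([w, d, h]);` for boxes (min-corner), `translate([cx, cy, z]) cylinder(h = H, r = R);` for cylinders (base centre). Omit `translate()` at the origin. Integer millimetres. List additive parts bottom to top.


cube([280, 280, 120]);
translate([40, 40, 120]) cube([200, 200, 100]);
translate([80, 80, 220]) cube([120, 120, 100]);
translate([140, 140, 320]) cylinder(h = 120, r = 40);


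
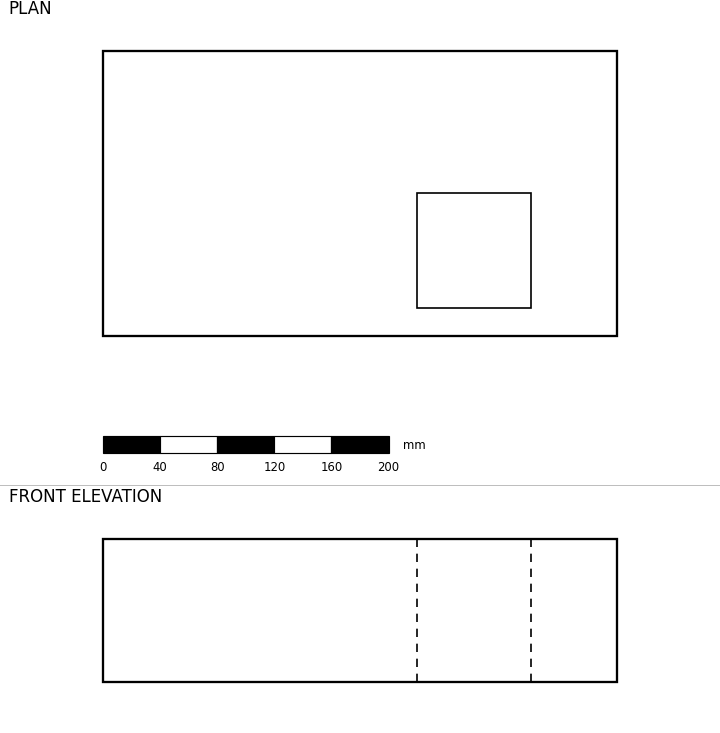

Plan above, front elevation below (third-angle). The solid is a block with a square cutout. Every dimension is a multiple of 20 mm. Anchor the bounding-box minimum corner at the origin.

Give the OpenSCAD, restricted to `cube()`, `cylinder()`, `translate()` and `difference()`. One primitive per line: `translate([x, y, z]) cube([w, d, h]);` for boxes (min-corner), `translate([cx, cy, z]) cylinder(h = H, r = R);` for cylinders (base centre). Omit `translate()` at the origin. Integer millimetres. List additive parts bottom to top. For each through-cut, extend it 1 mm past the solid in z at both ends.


difference() {
  cube([360, 200, 100]);
  translate([220, 20, -1]) cube([80, 80, 102]);
}


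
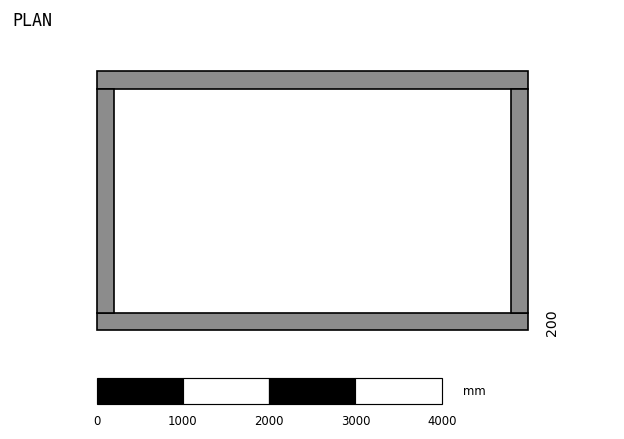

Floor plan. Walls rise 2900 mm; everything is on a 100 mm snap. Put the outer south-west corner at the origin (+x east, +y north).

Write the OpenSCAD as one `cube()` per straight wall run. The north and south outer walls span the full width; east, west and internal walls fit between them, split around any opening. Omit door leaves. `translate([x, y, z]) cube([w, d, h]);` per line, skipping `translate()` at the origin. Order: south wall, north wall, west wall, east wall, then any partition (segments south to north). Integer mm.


cube([5000, 200, 2900]);
translate([0, 2800, 0]) cube([5000, 200, 2900]);
translate([0, 200, 0]) cube([200, 2600, 2900]);
translate([4800, 200, 0]) cube([200, 2600, 2900]);


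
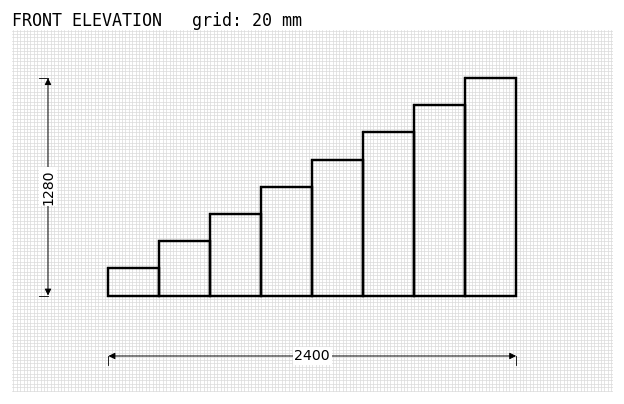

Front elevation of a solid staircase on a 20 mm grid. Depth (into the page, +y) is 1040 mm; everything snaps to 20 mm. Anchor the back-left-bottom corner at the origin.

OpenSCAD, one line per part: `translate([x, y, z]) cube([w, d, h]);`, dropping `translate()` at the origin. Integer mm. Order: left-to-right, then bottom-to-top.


cube([300, 1040, 160]);
translate([300, 0, 0]) cube([300, 1040, 320]);
translate([600, 0, 0]) cube([300, 1040, 480]);
translate([900, 0, 0]) cube([300, 1040, 640]);
translate([1200, 0, 0]) cube([300, 1040, 800]);
translate([1500, 0, 0]) cube([300, 1040, 960]);
translate([1800, 0, 0]) cube([300, 1040, 1120]);
translate([2100, 0, 0]) cube([300, 1040, 1280]);
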